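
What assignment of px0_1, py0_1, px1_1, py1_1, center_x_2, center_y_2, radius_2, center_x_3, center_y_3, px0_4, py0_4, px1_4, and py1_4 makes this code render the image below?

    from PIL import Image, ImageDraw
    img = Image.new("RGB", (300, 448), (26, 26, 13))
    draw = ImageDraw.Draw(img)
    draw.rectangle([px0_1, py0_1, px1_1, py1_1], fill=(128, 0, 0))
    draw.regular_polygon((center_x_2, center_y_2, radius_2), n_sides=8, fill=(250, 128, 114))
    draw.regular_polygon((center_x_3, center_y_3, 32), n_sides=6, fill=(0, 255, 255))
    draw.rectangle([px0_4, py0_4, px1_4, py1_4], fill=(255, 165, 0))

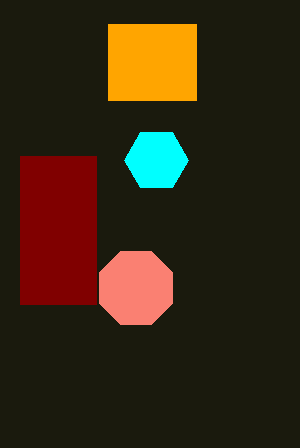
px0_1 = 20, py0_1 = 156, px1_1 = 96, py1_1 = 304, center_x_2 = 136, center_y_2 = 288, radius_2 = 40, center_x_3 = 156, center_y_3 = 160, px0_4 = 108, py0_4 = 24, px1_4 = 196, py1_4 = 100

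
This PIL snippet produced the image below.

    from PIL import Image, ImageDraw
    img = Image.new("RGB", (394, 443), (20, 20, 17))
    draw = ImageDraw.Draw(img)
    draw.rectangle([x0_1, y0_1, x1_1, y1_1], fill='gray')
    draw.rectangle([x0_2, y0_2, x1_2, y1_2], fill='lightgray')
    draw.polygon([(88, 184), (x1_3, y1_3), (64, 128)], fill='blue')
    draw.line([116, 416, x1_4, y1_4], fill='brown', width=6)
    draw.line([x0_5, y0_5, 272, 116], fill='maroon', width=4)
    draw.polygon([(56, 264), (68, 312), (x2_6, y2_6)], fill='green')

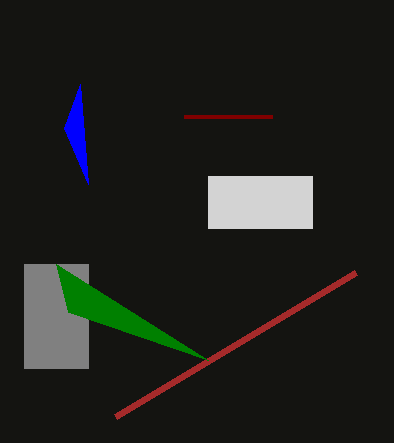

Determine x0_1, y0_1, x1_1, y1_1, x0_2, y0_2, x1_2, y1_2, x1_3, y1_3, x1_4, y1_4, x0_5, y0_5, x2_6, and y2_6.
x0_1 = 24
y0_1 = 264
x1_1 = 88
y1_1 = 368
x0_2 = 208
y0_2 = 176
x1_2 = 312
y1_2 = 228
x1_3 = 80
y1_3 = 84
x1_4 = 356
y1_4 = 272
x0_5 = 184
y0_5 = 116
x2_6 = 208
y2_6 = 360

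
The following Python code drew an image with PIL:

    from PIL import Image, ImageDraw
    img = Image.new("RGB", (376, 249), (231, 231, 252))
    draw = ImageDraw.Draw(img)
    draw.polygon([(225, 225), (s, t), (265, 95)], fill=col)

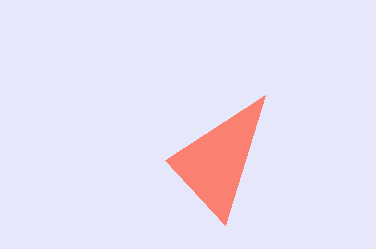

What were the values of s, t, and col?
s = 165, t = 160, col = 'salmon'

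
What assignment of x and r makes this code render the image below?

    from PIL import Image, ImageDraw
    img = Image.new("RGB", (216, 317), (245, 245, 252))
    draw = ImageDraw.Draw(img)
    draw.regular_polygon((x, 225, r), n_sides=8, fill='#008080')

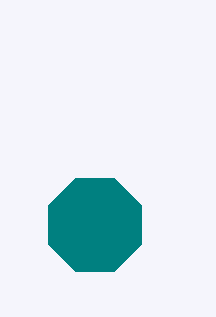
x = 95, r = 50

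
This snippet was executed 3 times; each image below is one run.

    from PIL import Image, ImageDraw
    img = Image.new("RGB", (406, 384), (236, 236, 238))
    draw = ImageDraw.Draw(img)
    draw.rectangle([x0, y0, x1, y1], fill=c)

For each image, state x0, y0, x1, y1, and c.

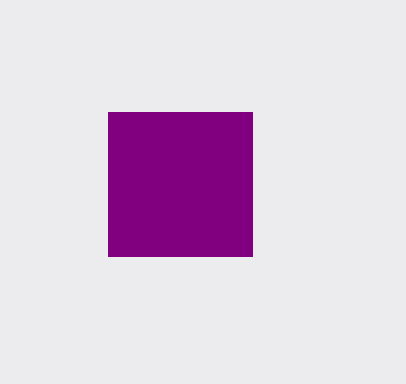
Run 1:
x0 = 108; y0 = 112; x1 = 252; y1 = 256; c = 'purple'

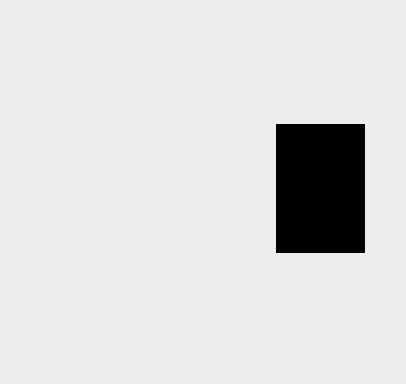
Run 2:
x0 = 276
y0 = 124
x1 = 364
y1 = 252
c = 'black'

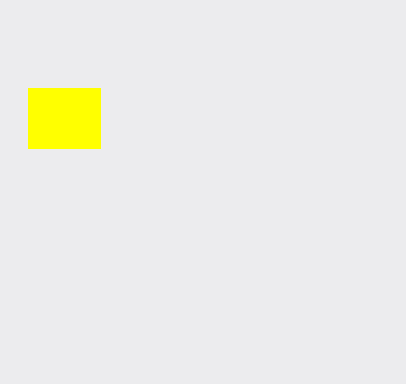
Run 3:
x0 = 28; y0 = 88; x1 = 100; y1 = 148; c = 'yellow'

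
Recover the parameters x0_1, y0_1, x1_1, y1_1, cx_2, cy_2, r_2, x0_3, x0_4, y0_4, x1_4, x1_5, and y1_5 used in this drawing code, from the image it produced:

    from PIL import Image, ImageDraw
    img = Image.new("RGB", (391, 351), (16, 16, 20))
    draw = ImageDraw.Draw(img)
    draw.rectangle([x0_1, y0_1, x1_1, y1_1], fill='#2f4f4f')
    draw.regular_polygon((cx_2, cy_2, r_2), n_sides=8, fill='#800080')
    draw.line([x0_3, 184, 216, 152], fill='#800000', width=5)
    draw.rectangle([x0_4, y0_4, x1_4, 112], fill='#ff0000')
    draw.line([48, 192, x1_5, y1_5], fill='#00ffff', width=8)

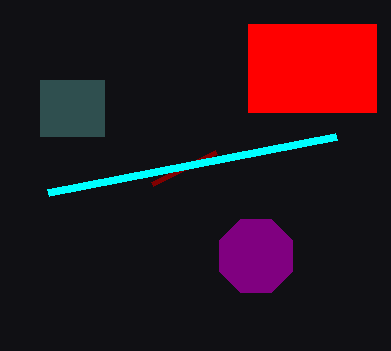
x0_1 = 40, y0_1 = 80, x1_1 = 104, y1_1 = 136, cx_2 = 256, cy_2 = 256, r_2 = 40, x0_3 = 152, x0_4 = 248, y0_4 = 24, x1_4 = 376, x1_5 = 336, y1_5 = 136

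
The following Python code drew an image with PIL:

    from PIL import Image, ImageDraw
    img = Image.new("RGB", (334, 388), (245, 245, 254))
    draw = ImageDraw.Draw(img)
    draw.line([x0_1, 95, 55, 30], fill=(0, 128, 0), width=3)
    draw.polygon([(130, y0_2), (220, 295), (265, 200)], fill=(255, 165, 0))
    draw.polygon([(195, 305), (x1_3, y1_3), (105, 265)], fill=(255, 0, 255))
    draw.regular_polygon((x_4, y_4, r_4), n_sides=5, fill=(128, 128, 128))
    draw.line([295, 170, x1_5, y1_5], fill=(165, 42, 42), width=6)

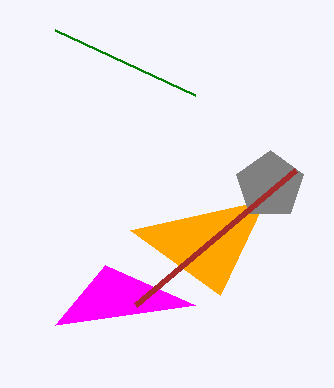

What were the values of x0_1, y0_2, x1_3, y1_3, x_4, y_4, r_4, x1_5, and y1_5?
x0_1 = 195, y0_2 = 230, x1_3 = 55, y1_3 = 325, x_4 = 270, y_4 = 185, r_4 = 35, x1_5 = 135, y1_5 = 305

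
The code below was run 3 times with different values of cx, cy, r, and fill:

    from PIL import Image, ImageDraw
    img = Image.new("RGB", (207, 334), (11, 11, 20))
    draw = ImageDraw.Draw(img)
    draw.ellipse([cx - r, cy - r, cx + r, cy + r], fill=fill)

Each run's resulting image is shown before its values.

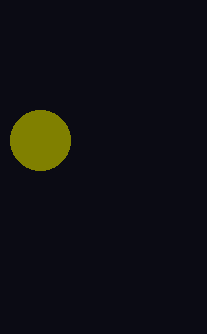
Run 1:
cx = 40, cy = 140, r = 30, fill = 'olive'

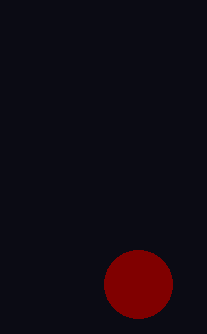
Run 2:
cx = 138, cy = 284, r = 34, fill = 'maroon'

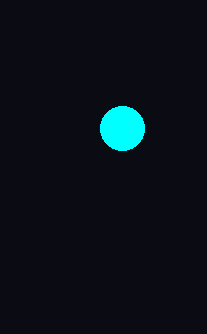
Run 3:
cx = 122; cy = 128; r = 22; fill = 'cyan'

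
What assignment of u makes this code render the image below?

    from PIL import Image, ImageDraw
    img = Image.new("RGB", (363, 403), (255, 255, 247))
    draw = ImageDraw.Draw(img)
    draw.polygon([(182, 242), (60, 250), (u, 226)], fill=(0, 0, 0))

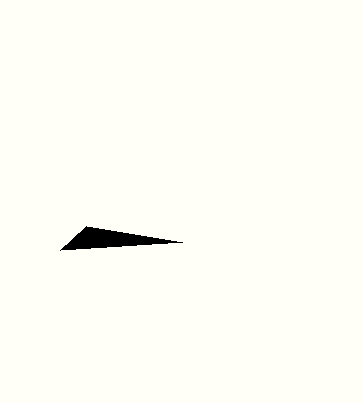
u = 86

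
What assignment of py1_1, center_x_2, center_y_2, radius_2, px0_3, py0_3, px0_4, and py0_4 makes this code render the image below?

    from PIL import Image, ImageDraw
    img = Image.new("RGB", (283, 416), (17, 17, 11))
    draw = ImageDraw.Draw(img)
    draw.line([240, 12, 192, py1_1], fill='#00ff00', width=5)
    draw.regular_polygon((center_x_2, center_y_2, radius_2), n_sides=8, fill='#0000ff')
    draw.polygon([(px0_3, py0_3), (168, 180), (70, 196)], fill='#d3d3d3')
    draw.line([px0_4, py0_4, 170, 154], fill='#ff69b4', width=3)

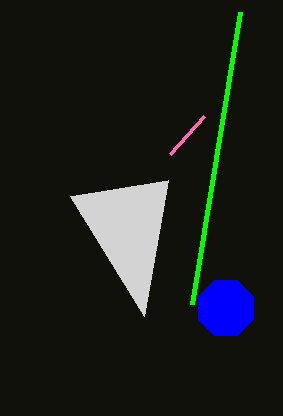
py1_1 = 304, center_x_2 = 226, center_y_2 = 308, radius_2 = 30, px0_3 = 144, py0_3 = 316, px0_4 = 204, py0_4 = 116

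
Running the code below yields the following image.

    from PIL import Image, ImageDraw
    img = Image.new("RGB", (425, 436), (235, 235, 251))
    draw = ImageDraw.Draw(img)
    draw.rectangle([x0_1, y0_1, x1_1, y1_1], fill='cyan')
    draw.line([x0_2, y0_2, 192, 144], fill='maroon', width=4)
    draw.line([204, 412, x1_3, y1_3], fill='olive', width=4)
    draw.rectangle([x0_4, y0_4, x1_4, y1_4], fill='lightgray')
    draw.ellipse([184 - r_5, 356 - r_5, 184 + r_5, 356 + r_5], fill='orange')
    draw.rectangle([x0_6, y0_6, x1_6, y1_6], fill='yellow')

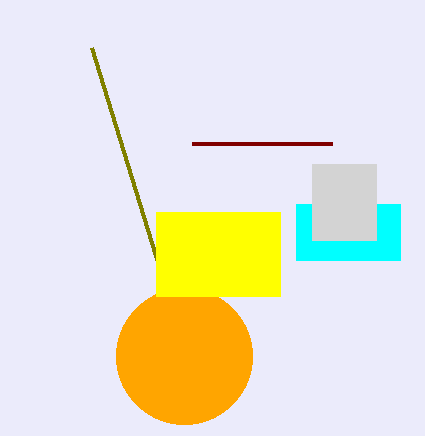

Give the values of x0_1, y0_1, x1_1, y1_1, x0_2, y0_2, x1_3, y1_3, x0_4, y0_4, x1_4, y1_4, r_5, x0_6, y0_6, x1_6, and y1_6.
x0_1 = 296, y0_1 = 204, x1_1 = 400, y1_1 = 260, x0_2 = 332, y0_2 = 144, x1_3 = 92, y1_3 = 48, x0_4 = 312, y0_4 = 164, x1_4 = 376, y1_4 = 240, r_5 = 68, x0_6 = 156, y0_6 = 212, x1_6 = 280, y1_6 = 296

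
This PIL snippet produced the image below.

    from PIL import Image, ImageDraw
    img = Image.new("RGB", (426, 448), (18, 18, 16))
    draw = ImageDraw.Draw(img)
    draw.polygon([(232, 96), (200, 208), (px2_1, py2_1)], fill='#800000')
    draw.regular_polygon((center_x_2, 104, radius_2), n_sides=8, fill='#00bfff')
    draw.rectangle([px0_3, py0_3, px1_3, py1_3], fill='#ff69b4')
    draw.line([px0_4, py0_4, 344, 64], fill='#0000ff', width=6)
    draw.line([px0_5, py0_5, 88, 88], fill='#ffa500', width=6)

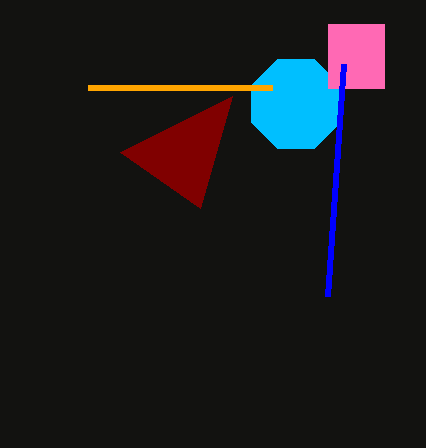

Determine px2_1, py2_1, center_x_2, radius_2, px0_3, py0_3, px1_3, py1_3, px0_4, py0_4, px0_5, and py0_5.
px2_1 = 120, py2_1 = 152, center_x_2 = 296, radius_2 = 48, px0_3 = 328, py0_3 = 24, px1_3 = 384, py1_3 = 88, px0_4 = 328, py0_4 = 296, px0_5 = 272, py0_5 = 88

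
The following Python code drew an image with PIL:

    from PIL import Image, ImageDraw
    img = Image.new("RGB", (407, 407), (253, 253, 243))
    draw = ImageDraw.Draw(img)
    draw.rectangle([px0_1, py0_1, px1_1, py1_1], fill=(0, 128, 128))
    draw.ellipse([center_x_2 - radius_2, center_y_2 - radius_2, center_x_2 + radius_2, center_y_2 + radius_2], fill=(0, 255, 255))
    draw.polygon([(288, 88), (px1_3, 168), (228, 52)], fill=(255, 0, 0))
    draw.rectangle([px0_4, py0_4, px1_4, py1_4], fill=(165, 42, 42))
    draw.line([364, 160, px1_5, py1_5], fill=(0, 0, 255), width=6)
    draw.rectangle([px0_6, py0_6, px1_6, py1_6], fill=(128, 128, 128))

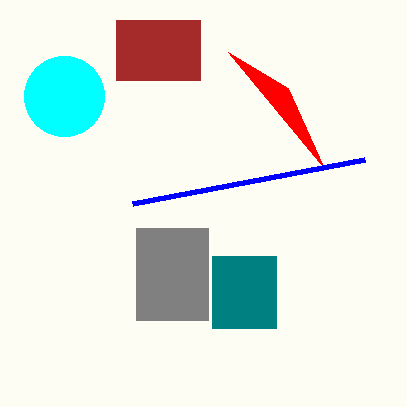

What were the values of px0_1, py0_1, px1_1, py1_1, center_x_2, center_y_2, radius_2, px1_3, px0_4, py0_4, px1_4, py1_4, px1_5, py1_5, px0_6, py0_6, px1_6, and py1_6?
px0_1 = 212; py0_1 = 256; px1_1 = 276; py1_1 = 328; center_x_2 = 64; center_y_2 = 96; radius_2 = 40; px1_3 = 324; px0_4 = 116; py0_4 = 20; px1_4 = 200; py1_4 = 80; px1_5 = 132; py1_5 = 204; px0_6 = 136; py0_6 = 228; px1_6 = 208; py1_6 = 320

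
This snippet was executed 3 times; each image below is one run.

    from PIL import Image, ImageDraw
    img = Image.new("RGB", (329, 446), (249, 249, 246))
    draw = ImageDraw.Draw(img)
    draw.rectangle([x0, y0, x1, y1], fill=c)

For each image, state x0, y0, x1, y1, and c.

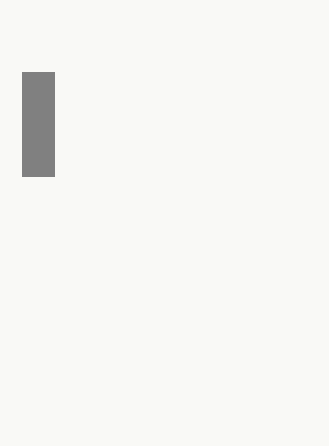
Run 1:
x0 = 22; y0 = 72; x1 = 54; y1 = 176; c = 'gray'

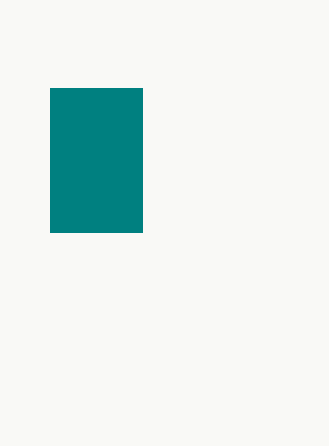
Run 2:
x0 = 50, y0 = 88, x1 = 142, y1 = 232, c = 'teal'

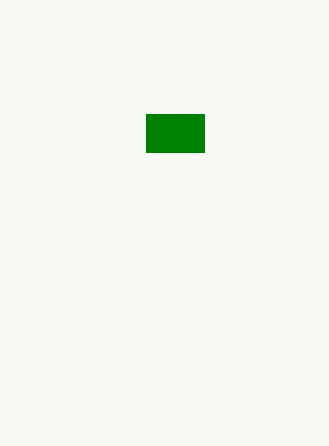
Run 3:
x0 = 146; y0 = 114; x1 = 204; y1 = 152; c = 'green'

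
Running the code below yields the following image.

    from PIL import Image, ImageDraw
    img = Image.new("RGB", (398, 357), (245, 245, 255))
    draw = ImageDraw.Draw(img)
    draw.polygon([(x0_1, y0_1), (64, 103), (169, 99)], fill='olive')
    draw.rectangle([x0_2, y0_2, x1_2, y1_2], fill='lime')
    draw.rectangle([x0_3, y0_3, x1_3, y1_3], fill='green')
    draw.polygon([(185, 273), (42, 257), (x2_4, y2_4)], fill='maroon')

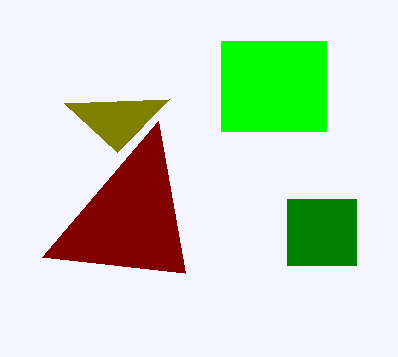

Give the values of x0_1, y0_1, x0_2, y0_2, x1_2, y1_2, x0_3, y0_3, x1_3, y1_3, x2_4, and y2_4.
x0_1 = 117
y0_1 = 152
x0_2 = 221
y0_2 = 41
x1_2 = 326
y1_2 = 131
x0_3 = 287
y0_3 = 199
x1_3 = 356
y1_3 = 265
x2_4 = 158
y2_4 = 121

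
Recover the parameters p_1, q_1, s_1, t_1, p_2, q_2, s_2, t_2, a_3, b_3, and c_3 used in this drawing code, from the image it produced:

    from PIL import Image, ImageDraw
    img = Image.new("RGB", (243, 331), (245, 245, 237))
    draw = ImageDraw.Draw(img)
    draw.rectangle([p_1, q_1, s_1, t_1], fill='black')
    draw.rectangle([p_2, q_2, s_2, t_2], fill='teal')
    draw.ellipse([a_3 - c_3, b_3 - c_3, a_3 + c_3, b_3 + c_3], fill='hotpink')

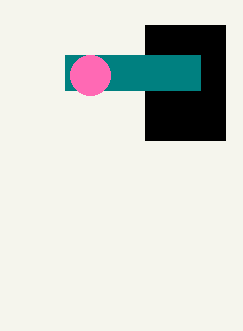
p_1 = 145
q_1 = 25
s_1 = 225
t_1 = 140
p_2 = 65
q_2 = 55
s_2 = 200
t_2 = 90
a_3 = 90
b_3 = 75
c_3 = 20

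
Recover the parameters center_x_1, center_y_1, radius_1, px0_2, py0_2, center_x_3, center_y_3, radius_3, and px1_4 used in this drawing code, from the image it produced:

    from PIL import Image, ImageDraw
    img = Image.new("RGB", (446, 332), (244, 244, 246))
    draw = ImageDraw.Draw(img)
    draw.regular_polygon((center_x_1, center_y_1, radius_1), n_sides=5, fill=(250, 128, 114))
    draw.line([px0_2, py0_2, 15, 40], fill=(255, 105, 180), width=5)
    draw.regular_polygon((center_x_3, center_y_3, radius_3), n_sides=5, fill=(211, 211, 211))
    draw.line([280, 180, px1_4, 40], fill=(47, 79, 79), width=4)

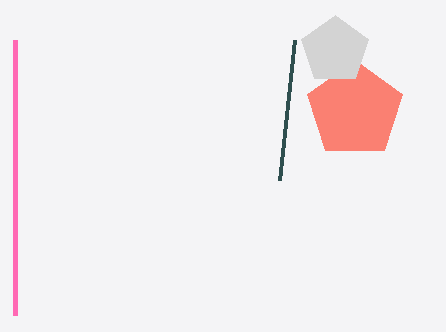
center_x_1 = 355; center_y_1 = 110; radius_1 = 50; px0_2 = 15; py0_2 = 315; center_x_3 = 335; center_y_3 = 50; radius_3 = 35; px1_4 = 295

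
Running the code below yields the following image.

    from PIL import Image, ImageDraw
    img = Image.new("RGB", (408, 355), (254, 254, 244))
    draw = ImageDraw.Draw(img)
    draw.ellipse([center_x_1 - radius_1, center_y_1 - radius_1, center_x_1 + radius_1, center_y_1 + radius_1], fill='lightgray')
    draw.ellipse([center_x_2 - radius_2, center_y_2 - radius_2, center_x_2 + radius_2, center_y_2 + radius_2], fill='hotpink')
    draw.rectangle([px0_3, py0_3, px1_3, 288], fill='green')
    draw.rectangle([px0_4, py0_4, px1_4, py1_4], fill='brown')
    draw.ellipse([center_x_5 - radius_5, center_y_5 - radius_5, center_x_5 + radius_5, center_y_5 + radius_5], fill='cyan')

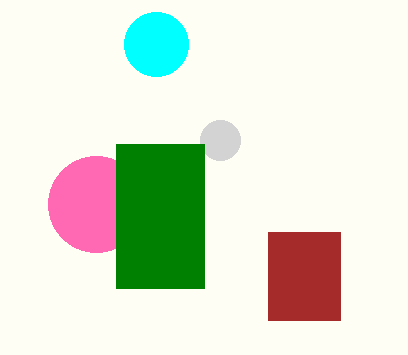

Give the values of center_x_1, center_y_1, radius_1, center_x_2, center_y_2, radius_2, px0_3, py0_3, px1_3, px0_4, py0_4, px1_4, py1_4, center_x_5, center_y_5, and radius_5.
center_x_1 = 220; center_y_1 = 140; radius_1 = 20; center_x_2 = 96; center_y_2 = 204; radius_2 = 48; px0_3 = 116; py0_3 = 144; px1_3 = 204; px0_4 = 268; py0_4 = 232; px1_4 = 340; py1_4 = 320; center_x_5 = 156; center_y_5 = 44; radius_5 = 32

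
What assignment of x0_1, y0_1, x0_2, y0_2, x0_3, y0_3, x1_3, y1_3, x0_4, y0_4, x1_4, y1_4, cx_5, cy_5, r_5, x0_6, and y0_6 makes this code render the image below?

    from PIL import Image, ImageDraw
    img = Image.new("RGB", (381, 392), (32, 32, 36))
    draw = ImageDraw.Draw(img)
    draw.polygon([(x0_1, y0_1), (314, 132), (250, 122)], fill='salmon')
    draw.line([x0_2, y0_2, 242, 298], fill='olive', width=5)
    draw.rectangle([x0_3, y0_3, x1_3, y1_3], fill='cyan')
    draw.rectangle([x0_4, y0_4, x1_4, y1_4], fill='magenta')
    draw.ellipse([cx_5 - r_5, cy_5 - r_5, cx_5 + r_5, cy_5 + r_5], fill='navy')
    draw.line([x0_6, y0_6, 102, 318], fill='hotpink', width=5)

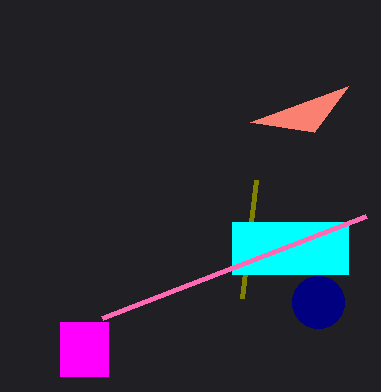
x0_1 = 348; y0_1 = 86; x0_2 = 256; y0_2 = 180; x0_3 = 232; y0_3 = 222; x1_3 = 348; y1_3 = 274; x0_4 = 60; y0_4 = 322; x1_4 = 108; y1_4 = 376; cx_5 = 318; cy_5 = 302; r_5 = 26; x0_6 = 366; y0_6 = 216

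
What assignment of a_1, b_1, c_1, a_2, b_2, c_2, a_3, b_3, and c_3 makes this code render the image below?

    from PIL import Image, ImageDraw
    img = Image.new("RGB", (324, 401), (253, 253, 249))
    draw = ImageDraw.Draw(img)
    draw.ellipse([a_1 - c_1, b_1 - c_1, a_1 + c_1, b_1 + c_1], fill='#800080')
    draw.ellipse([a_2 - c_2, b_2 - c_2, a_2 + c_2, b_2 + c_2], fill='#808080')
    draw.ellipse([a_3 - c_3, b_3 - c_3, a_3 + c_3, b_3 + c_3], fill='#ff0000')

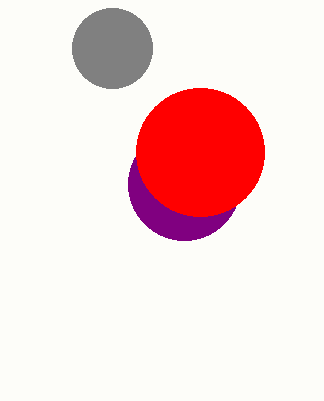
a_1 = 184; b_1 = 184; c_1 = 56; a_2 = 112; b_2 = 48; c_2 = 40; a_3 = 200; b_3 = 152; c_3 = 64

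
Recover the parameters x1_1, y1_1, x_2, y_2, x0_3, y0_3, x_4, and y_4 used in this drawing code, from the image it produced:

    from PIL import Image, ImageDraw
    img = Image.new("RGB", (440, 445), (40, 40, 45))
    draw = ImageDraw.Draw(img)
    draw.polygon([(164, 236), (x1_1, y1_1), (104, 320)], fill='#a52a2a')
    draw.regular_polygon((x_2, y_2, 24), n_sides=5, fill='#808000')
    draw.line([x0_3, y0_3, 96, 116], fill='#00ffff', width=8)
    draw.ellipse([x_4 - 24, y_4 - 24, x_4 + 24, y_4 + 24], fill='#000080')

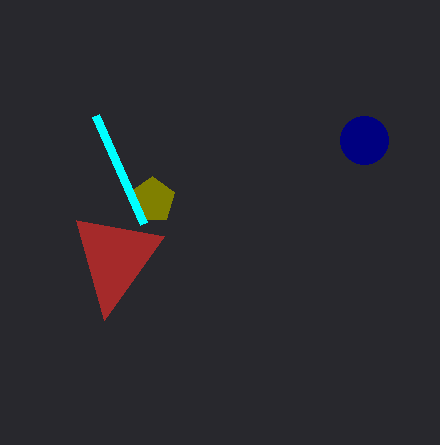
x1_1 = 76; y1_1 = 220; x_2 = 152; y_2 = 200; x0_3 = 144; y0_3 = 224; x_4 = 364; y_4 = 140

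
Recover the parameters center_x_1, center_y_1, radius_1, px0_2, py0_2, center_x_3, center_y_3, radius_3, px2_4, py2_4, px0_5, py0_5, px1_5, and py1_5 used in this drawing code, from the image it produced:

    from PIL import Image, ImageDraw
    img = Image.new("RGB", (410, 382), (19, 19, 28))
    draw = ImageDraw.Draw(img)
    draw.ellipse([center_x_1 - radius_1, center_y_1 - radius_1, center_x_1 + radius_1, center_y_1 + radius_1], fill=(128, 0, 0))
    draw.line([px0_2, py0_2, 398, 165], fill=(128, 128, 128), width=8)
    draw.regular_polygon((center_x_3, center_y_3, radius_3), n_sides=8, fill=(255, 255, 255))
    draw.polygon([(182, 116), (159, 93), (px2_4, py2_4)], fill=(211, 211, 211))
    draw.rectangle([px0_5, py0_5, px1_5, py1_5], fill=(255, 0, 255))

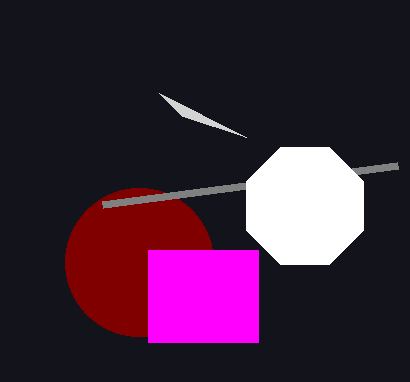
center_x_1 = 139, center_y_1 = 262, radius_1 = 74, px0_2 = 103, py0_2 = 204, center_x_3 = 305, center_y_3 = 206, radius_3 = 63, px2_4 = 246, py2_4 = 137, px0_5 = 148, py0_5 = 250, px1_5 = 258, py1_5 = 342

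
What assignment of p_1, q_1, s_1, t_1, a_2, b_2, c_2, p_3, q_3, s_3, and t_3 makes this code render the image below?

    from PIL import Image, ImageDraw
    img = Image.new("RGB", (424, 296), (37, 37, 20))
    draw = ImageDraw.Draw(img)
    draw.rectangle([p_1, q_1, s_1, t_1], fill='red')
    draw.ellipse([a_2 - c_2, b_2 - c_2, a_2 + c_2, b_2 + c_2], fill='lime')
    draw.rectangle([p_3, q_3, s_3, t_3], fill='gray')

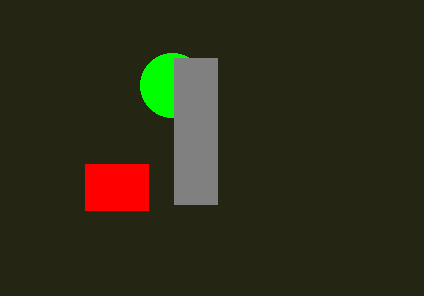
p_1 = 85, q_1 = 164, s_1 = 148, t_1 = 210, a_2 = 172, b_2 = 85, c_2 = 32, p_3 = 174, q_3 = 58, s_3 = 217, t_3 = 204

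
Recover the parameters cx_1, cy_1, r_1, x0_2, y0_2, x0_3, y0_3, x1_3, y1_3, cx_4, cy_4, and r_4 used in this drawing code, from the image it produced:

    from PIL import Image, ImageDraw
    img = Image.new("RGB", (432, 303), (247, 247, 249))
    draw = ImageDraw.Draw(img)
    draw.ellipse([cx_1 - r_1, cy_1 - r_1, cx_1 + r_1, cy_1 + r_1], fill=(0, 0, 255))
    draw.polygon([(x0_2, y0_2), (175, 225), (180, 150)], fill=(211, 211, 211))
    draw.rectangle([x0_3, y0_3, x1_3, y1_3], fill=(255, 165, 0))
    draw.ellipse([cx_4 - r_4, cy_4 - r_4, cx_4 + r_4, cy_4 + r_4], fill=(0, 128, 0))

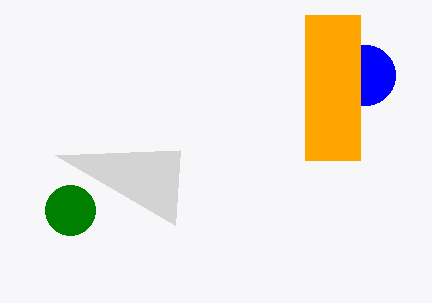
cx_1 = 365; cy_1 = 75; r_1 = 30; x0_2 = 55; y0_2 = 155; x0_3 = 305; y0_3 = 15; x1_3 = 360; y1_3 = 160; cx_4 = 70; cy_4 = 210; r_4 = 25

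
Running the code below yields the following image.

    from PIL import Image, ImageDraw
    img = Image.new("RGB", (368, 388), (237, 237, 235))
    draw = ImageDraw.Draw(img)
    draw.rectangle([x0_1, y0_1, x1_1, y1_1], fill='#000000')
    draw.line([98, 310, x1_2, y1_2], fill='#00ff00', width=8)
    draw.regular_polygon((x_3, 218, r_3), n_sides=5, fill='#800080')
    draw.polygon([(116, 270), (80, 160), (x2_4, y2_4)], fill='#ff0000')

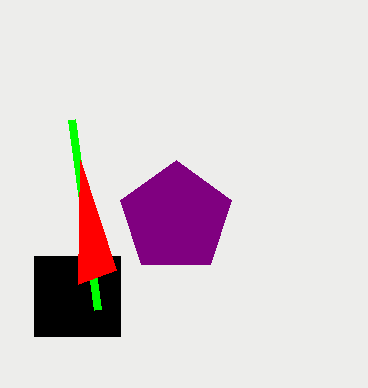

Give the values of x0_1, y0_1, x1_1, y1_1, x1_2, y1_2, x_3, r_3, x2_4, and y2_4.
x0_1 = 34, y0_1 = 256, x1_1 = 120, y1_1 = 336, x1_2 = 72, y1_2 = 120, x_3 = 176, r_3 = 58, x2_4 = 78, y2_4 = 284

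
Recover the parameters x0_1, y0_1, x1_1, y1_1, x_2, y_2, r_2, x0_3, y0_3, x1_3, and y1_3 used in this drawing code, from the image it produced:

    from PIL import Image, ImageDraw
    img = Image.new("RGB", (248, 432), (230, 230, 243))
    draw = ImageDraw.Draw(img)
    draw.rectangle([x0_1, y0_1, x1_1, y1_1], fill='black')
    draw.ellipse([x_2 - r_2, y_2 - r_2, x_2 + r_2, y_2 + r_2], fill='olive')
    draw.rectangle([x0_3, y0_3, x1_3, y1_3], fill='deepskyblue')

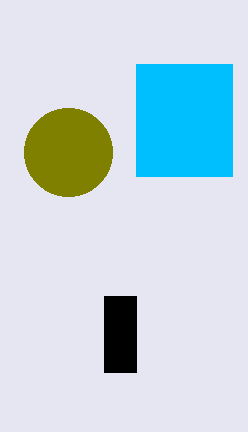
x0_1 = 104, y0_1 = 296, x1_1 = 136, y1_1 = 372, x_2 = 68, y_2 = 152, r_2 = 44, x0_3 = 136, y0_3 = 64, x1_3 = 232, y1_3 = 176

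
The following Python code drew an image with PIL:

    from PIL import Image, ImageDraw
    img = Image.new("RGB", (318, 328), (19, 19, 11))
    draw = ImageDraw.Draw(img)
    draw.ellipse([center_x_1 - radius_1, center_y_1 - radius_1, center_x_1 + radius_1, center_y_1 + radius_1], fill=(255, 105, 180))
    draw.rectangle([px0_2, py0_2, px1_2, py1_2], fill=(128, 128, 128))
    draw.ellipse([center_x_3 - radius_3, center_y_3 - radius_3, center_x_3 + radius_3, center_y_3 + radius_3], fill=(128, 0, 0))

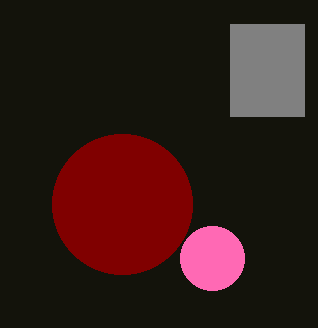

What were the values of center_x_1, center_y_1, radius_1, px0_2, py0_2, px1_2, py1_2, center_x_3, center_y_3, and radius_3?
center_x_1 = 212; center_y_1 = 258; radius_1 = 32; px0_2 = 230; py0_2 = 24; px1_2 = 304; py1_2 = 116; center_x_3 = 122; center_y_3 = 204; radius_3 = 70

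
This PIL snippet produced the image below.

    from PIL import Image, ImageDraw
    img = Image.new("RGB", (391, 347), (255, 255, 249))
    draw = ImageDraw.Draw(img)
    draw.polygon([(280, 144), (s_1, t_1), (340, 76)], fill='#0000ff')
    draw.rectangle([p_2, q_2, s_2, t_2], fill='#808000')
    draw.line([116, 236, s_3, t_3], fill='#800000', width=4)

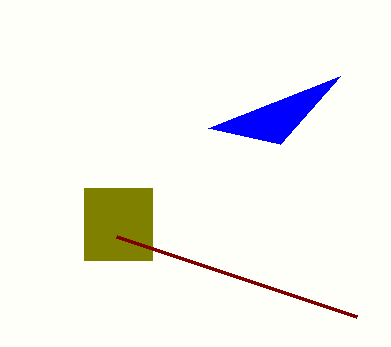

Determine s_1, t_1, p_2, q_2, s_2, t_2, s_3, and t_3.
s_1 = 208, t_1 = 128, p_2 = 84, q_2 = 188, s_2 = 152, t_2 = 260, s_3 = 356, t_3 = 316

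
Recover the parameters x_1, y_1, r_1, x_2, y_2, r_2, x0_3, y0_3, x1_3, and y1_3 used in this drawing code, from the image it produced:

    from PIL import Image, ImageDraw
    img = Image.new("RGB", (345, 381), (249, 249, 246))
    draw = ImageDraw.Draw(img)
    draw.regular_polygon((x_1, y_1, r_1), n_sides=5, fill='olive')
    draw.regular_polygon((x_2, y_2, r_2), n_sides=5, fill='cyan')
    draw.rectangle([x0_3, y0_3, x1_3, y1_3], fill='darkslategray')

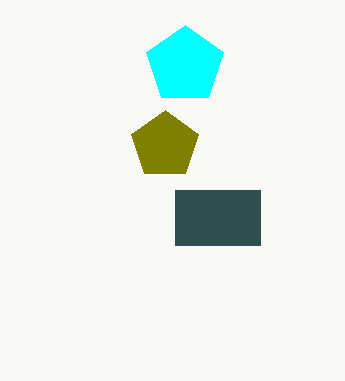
x_1 = 165; y_1 = 145; r_1 = 35; x_2 = 185; y_2 = 65; r_2 = 40; x0_3 = 175; y0_3 = 190; x1_3 = 260; y1_3 = 245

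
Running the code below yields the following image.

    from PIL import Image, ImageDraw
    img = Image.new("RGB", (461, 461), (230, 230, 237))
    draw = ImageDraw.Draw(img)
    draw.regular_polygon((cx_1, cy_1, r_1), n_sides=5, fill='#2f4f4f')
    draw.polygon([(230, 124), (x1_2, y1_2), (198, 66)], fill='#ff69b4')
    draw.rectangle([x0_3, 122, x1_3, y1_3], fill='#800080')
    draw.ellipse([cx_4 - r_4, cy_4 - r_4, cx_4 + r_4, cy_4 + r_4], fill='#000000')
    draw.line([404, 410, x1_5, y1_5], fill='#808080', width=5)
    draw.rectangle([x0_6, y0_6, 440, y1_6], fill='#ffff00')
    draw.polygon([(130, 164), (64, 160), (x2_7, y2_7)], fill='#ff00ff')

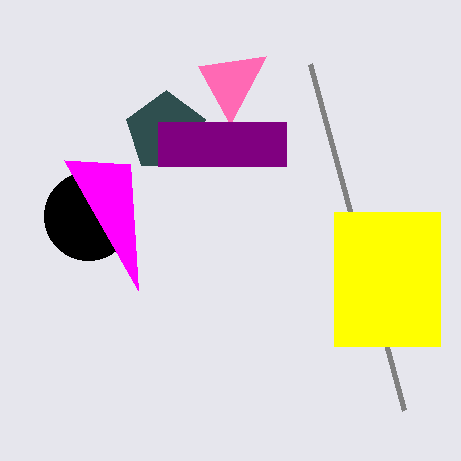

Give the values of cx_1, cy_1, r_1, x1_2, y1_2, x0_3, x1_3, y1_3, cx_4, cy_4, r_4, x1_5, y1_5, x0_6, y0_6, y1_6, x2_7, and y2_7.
cx_1 = 166, cy_1 = 132, r_1 = 42, x1_2 = 266, y1_2 = 56, x0_3 = 158, x1_3 = 286, y1_3 = 166, cx_4 = 88, cy_4 = 216, r_4 = 44, x1_5 = 310, y1_5 = 64, x0_6 = 334, y0_6 = 212, y1_6 = 346, x2_7 = 138, y2_7 = 290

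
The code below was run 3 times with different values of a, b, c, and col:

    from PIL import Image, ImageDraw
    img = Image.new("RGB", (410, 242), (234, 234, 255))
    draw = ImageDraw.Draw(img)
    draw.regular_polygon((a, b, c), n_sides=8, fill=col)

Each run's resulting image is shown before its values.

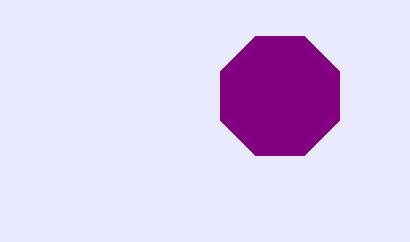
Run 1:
a = 280; b = 96; c = 64; col = 'purple'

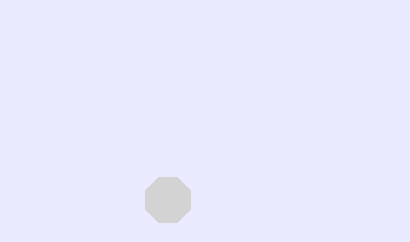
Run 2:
a = 168
b = 200
c = 24
col = 'lightgray'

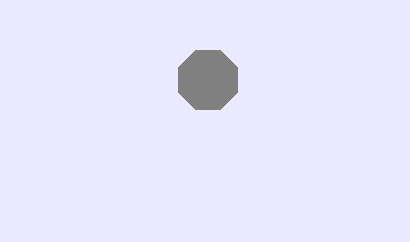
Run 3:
a = 208, b = 80, c = 32, col = 'gray'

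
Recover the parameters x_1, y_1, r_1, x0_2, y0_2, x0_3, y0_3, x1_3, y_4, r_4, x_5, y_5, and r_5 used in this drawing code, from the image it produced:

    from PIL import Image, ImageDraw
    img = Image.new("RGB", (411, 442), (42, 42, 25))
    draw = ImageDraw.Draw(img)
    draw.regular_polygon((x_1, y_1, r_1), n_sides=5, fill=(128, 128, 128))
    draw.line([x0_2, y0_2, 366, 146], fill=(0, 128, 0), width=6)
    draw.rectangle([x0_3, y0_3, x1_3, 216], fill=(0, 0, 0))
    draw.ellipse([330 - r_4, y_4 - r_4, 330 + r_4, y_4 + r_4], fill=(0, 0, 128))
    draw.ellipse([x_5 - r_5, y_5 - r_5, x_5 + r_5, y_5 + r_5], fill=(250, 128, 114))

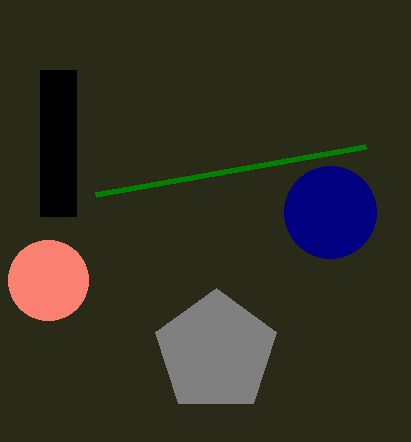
x_1 = 216, y_1 = 352, r_1 = 64, x0_2 = 96, y0_2 = 194, x0_3 = 40, y0_3 = 70, x1_3 = 76, y_4 = 212, r_4 = 46, x_5 = 48, y_5 = 280, r_5 = 40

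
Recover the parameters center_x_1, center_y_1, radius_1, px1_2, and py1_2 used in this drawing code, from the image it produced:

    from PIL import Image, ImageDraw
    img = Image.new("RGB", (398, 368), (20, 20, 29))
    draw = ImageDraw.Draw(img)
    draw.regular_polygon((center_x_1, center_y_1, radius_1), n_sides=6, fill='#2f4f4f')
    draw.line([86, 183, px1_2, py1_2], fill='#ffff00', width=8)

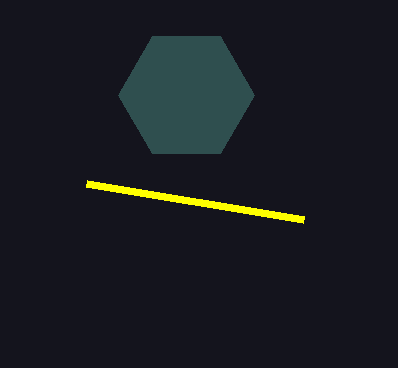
center_x_1 = 186, center_y_1 = 95, radius_1 = 68, px1_2 = 303, py1_2 = 219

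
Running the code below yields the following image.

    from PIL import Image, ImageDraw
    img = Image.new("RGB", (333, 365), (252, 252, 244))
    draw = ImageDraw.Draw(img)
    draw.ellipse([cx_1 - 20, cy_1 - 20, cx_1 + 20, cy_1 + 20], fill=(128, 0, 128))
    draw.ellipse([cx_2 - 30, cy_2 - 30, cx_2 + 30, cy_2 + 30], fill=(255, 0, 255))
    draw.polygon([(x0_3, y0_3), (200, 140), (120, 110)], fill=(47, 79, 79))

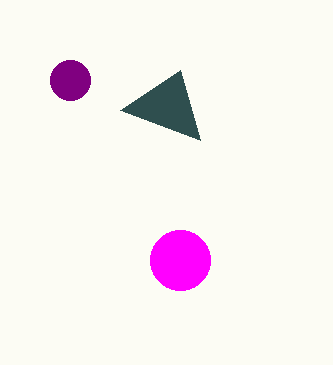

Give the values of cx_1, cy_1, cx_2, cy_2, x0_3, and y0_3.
cx_1 = 70, cy_1 = 80, cx_2 = 180, cy_2 = 260, x0_3 = 180, y0_3 = 70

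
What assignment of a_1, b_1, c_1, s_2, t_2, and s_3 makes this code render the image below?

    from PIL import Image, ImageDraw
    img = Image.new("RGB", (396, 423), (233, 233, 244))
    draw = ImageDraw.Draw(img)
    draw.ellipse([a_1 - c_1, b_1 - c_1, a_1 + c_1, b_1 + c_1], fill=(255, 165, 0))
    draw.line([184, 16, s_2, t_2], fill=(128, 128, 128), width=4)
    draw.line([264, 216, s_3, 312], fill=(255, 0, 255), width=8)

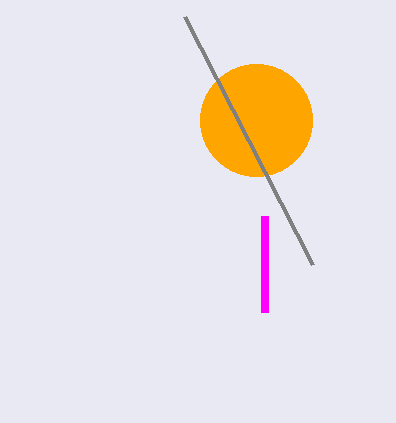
a_1 = 256, b_1 = 120, c_1 = 56, s_2 = 312, t_2 = 264, s_3 = 264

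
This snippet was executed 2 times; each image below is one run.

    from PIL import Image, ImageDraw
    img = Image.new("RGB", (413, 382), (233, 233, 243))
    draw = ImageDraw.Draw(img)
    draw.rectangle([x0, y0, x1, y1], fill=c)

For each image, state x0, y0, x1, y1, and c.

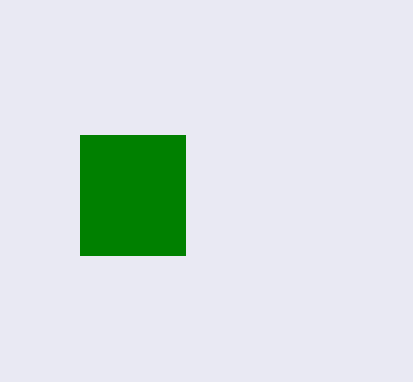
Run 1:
x0 = 80, y0 = 135, x1 = 185, y1 = 255, c = 'green'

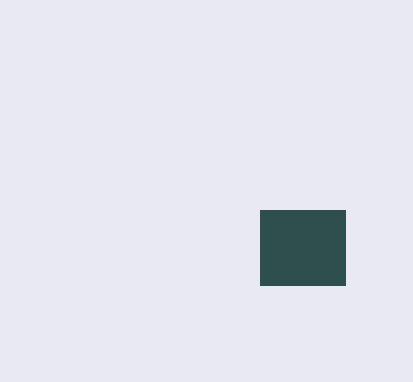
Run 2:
x0 = 260, y0 = 210, x1 = 345, y1 = 285, c = 'darkslategray'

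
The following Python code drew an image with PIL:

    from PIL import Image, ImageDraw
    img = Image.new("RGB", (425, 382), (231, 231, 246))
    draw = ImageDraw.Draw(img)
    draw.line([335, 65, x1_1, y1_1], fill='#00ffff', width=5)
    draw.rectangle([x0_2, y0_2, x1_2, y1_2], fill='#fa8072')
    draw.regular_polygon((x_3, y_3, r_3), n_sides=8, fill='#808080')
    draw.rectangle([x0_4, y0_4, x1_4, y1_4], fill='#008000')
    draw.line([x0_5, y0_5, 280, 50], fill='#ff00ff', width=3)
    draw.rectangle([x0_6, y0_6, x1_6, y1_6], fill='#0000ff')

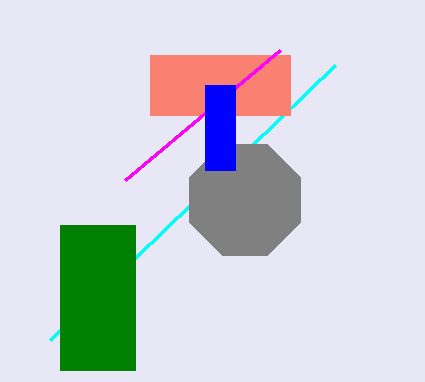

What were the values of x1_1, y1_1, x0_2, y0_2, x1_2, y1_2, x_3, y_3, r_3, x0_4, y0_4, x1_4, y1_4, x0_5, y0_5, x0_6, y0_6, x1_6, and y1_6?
x1_1 = 50; y1_1 = 340; x0_2 = 150; y0_2 = 55; x1_2 = 290; y1_2 = 115; x_3 = 245; y_3 = 200; r_3 = 60; x0_4 = 60; y0_4 = 225; x1_4 = 135; y1_4 = 370; x0_5 = 125; y0_5 = 180; x0_6 = 205; y0_6 = 85; x1_6 = 235; y1_6 = 170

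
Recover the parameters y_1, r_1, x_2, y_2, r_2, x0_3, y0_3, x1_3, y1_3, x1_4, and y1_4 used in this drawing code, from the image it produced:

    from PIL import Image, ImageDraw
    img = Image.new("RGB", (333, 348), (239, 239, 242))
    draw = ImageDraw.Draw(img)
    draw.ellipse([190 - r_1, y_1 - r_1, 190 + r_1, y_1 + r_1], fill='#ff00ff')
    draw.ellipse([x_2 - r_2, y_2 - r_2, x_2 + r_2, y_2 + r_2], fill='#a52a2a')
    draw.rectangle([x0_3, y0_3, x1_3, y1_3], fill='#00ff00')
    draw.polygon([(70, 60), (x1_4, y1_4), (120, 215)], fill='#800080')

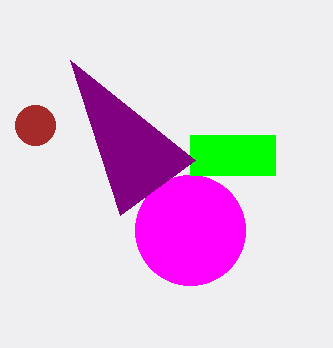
y_1 = 230
r_1 = 55
x_2 = 35
y_2 = 125
r_2 = 20
x0_3 = 190
y0_3 = 135
x1_3 = 275
y1_3 = 175
x1_4 = 195
y1_4 = 160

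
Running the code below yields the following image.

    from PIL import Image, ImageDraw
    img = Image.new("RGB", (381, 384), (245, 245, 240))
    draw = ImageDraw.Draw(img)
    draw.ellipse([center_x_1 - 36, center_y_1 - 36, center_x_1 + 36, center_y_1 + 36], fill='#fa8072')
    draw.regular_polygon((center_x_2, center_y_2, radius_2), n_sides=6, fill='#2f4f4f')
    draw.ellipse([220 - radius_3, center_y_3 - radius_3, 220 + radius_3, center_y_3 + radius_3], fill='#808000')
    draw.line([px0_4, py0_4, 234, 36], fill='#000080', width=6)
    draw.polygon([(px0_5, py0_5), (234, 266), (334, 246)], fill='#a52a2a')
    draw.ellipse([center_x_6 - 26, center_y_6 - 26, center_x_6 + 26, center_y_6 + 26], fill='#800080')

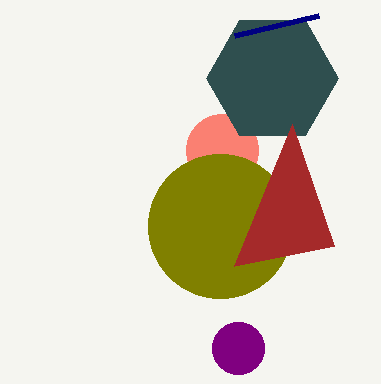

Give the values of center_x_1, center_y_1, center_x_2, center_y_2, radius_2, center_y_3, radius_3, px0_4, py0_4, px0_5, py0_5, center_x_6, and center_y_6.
center_x_1 = 222
center_y_1 = 150
center_x_2 = 272
center_y_2 = 78
radius_2 = 66
center_y_3 = 226
radius_3 = 72
px0_4 = 318
py0_4 = 16
px0_5 = 292
py0_5 = 124
center_x_6 = 238
center_y_6 = 348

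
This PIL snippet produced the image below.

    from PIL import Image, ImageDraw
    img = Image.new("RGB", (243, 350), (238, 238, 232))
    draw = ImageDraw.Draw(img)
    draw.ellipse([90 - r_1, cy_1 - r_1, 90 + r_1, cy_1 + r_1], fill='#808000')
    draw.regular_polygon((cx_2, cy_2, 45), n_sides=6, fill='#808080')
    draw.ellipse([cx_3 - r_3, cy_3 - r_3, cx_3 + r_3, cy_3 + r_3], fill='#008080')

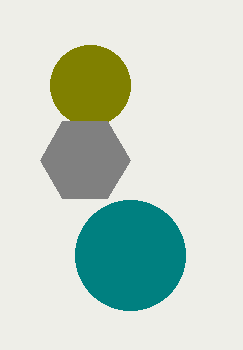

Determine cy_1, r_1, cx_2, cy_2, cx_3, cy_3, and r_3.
cy_1 = 85; r_1 = 40; cx_2 = 85; cy_2 = 160; cx_3 = 130; cy_3 = 255; r_3 = 55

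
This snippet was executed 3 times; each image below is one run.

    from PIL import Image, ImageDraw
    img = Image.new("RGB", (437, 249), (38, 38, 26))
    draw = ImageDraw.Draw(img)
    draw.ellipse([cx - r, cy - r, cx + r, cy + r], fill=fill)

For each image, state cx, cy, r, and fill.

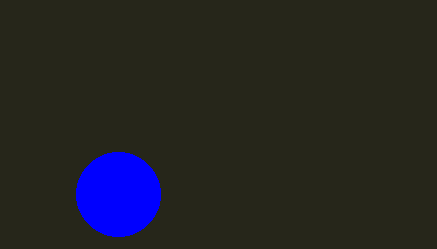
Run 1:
cx = 118; cy = 194; r = 42; fill = 'blue'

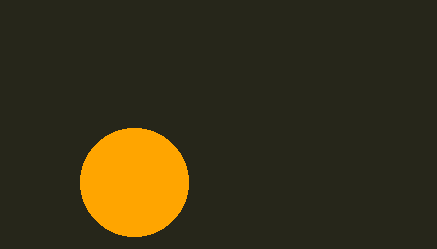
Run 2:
cx = 134; cy = 182; r = 54; fill = 'orange'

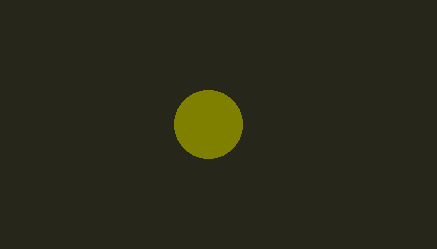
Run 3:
cx = 208; cy = 124; r = 34; fill = 'olive'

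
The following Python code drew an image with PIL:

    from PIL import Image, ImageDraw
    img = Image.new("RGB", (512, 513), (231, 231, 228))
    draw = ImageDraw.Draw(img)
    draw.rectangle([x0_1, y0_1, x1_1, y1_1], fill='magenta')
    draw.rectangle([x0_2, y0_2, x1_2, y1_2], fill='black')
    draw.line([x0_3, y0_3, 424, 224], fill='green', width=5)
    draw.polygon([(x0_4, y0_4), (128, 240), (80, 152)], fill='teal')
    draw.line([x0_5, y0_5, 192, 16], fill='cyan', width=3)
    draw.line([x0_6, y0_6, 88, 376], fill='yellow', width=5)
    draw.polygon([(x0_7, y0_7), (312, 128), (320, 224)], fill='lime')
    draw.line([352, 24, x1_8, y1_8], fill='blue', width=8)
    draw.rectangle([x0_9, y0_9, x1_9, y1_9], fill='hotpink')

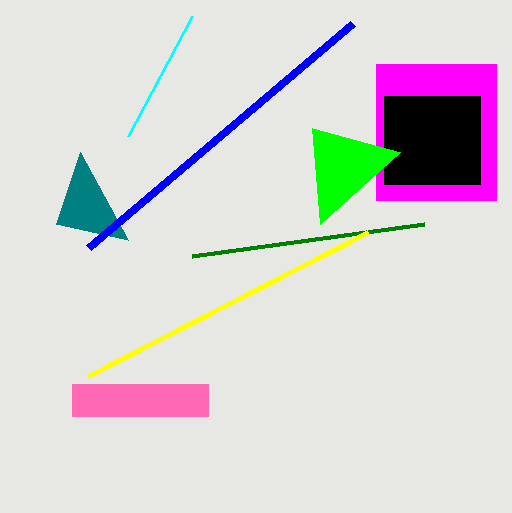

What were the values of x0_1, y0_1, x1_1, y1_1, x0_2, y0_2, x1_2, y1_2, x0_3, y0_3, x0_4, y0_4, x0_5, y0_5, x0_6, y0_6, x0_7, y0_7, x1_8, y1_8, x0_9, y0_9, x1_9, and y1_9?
x0_1 = 376, y0_1 = 64, x1_1 = 496, y1_1 = 200, x0_2 = 384, y0_2 = 96, x1_2 = 480, y1_2 = 184, x0_3 = 192, y0_3 = 256, x0_4 = 56, y0_4 = 224, x0_5 = 128, y0_5 = 136, x0_6 = 368, y0_6 = 232, x0_7 = 400, y0_7 = 152, x1_8 = 88, y1_8 = 248, x0_9 = 72, y0_9 = 384, x1_9 = 208, y1_9 = 416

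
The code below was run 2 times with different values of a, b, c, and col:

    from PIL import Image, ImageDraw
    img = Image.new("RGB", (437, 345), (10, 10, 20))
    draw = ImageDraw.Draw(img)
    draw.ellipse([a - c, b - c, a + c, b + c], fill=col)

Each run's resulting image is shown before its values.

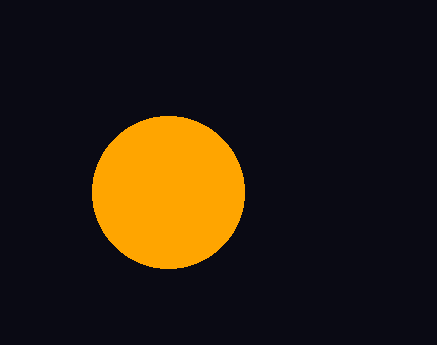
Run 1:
a = 168; b = 192; c = 76; col = 'orange'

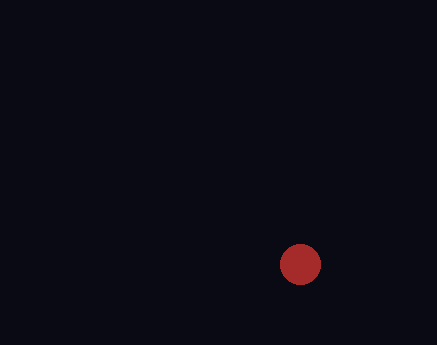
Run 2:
a = 300
b = 264
c = 20
col = 'brown'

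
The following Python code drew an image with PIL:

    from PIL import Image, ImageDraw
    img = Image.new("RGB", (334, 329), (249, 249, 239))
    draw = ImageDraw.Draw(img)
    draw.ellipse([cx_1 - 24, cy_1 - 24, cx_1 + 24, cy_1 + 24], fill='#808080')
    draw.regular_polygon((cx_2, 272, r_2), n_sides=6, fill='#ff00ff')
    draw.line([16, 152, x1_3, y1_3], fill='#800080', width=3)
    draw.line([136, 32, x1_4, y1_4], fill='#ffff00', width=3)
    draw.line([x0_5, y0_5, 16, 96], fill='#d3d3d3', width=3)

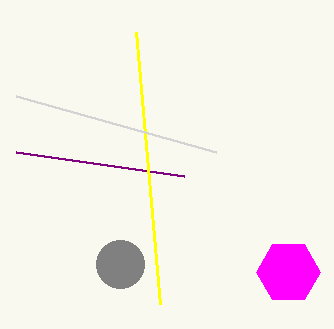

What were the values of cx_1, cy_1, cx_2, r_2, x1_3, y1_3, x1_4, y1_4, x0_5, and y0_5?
cx_1 = 120; cy_1 = 264; cx_2 = 288; r_2 = 32; x1_3 = 184; y1_3 = 176; x1_4 = 160; y1_4 = 304; x0_5 = 216; y0_5 = 152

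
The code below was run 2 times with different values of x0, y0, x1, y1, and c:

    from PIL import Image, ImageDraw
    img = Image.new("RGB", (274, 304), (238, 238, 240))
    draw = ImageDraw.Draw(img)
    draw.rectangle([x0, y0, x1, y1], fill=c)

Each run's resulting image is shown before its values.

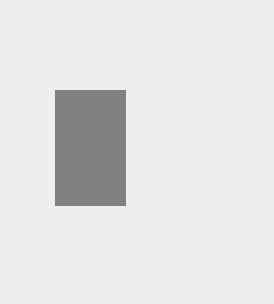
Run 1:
x0 = 55; y0 = 90; x1 = 125; y1 = 205; c = 'gray'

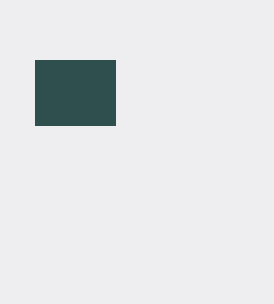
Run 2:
x0 = 35; y0 = 60; x1 = 115; y1 = 125; c = 'darkslategray'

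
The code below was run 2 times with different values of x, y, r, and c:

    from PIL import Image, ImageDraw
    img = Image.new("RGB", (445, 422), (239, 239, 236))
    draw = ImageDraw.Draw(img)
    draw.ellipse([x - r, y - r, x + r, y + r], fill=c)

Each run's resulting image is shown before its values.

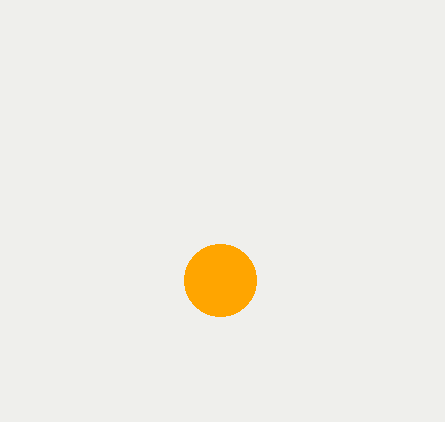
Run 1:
x = 220, y = 280, r = 36, c = 'orange'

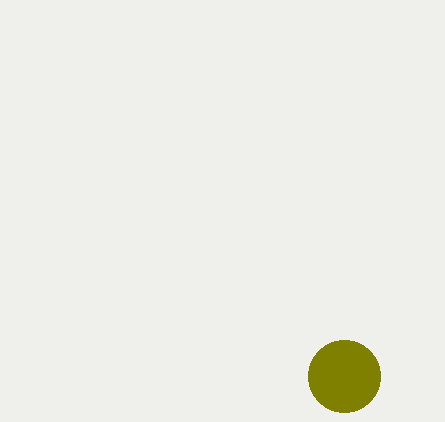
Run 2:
x = 344, y = 376, r = 36, c = 'olive'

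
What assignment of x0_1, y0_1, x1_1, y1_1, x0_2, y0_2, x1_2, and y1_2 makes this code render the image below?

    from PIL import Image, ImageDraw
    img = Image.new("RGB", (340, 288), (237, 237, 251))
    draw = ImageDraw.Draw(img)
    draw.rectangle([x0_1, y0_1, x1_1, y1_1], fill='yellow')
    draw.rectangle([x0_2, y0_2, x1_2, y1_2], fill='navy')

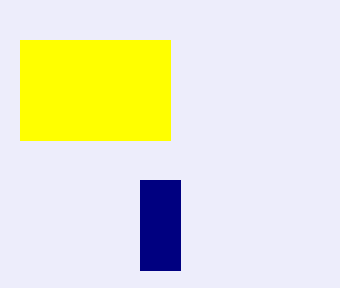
x0_1 = 20, y0_1 = 40, x1_1 = 170, y1_1 = 140, x0_2 = 140, y0_2 = 180, x1_2 = 180, y1_2 = 270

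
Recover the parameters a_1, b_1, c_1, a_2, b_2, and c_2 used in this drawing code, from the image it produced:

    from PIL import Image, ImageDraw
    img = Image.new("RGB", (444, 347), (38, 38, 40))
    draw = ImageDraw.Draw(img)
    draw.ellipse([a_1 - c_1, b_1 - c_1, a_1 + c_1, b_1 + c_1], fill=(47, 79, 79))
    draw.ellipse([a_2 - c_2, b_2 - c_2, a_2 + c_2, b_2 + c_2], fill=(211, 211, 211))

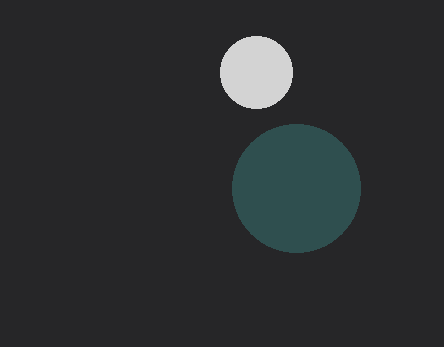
a_1 = 296, b_1 = 188, c_1 = 64, a_2 = 256, b_2 = 72, c_2 = 36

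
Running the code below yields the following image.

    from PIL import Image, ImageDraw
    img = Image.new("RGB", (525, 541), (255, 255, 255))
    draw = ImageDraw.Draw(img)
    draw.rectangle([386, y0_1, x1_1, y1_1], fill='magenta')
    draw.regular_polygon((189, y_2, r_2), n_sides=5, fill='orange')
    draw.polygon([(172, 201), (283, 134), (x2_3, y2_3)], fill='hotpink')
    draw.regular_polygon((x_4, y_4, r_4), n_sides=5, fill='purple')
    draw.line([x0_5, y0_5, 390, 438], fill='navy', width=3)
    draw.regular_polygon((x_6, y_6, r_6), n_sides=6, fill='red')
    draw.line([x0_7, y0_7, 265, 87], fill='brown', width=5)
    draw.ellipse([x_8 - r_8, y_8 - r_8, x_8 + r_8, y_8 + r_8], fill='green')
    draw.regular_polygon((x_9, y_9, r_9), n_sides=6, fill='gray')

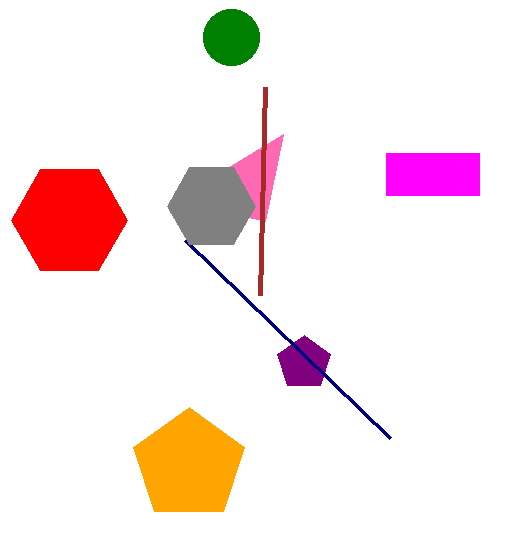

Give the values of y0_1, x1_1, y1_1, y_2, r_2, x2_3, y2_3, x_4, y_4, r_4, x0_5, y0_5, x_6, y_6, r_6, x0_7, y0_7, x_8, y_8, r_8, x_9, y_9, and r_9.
y0_1 = 153, x1_1 = 479, y1_1 = 195, y_2 = 465, r_2 = 58, x2_3 = 265, y2_3 = 221, x_4 = 304, y_4 = 363, r_4 = 28, x0_5 = 185, y0_5 = 240, x_6 = 69, y_6 = 220, r_6 = 58, x0_7 = 260, y0_7 = 295, x_8 = 231, y_8 = 37, r_8 = 28, x_9 = 211, y_9 = 206, r_9 = 44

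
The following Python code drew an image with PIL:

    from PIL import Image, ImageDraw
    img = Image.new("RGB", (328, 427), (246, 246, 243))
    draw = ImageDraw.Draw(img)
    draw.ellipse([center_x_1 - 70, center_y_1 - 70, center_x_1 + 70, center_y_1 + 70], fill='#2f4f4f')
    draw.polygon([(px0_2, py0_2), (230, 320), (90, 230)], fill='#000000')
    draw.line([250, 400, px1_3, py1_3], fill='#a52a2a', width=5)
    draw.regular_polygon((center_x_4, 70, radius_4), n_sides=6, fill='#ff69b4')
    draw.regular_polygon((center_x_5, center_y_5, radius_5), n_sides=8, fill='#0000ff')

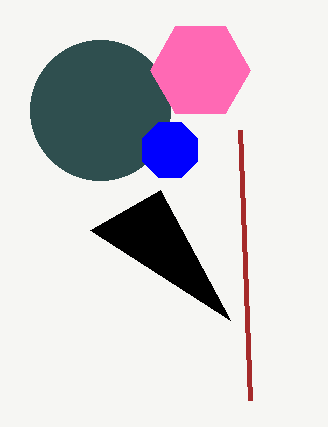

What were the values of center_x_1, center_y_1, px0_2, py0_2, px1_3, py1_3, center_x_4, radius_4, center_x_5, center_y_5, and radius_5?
center_x_1 = 100
center_y_1 = 110
px0_2 = 160
py0_2 = 190
px1_3 = 240
py1_3 = 130
center_x_4 = 200
radius_4 = 50
center_x_5 = 170
center_y_5 = 150
radius_5 = 30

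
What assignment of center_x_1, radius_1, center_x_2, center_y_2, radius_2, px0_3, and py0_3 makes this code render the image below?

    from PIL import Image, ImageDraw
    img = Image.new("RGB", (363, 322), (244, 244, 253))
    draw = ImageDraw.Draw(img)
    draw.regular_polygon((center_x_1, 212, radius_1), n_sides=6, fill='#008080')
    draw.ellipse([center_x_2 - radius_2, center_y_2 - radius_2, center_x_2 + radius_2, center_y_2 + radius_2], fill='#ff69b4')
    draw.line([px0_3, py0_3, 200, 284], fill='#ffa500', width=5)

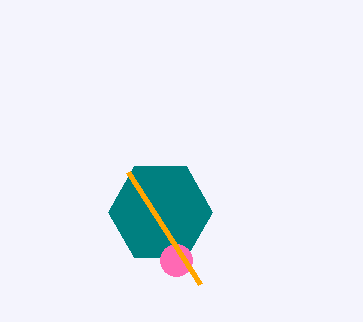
center_x_1 = 160, radius_1 = 52, center_x_2 = 176, center_y_2 = 260, radius_2 = 16, px0_3 = 128, py0_3 = 172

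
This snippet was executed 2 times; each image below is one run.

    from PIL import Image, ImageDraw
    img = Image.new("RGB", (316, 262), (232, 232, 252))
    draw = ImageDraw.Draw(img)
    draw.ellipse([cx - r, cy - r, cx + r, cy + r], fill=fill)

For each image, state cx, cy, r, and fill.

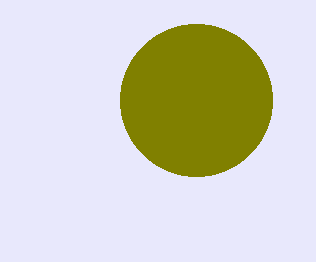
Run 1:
cx = 196
cy = 100
r = 76
fill = 'olive'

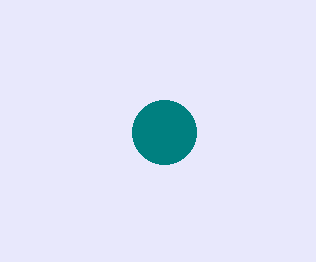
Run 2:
cx = 164; cy = 132; r = 32; fill = 'teal'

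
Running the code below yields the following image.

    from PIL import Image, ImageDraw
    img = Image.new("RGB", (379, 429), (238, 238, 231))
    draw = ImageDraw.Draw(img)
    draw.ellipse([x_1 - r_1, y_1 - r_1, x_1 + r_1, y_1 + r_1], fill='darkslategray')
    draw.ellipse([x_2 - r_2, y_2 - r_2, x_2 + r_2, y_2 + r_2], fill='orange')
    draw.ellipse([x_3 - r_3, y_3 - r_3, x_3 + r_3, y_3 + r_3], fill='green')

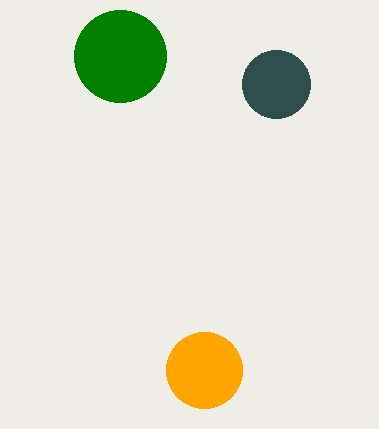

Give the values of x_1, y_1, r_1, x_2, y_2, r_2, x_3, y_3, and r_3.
x_1 = 276
y_1 = 84
r_1 = 34
x_2 = 204
y_2 = 370
r_2 = 38
x_3 = 120
y_3 = 56
r_3 = 46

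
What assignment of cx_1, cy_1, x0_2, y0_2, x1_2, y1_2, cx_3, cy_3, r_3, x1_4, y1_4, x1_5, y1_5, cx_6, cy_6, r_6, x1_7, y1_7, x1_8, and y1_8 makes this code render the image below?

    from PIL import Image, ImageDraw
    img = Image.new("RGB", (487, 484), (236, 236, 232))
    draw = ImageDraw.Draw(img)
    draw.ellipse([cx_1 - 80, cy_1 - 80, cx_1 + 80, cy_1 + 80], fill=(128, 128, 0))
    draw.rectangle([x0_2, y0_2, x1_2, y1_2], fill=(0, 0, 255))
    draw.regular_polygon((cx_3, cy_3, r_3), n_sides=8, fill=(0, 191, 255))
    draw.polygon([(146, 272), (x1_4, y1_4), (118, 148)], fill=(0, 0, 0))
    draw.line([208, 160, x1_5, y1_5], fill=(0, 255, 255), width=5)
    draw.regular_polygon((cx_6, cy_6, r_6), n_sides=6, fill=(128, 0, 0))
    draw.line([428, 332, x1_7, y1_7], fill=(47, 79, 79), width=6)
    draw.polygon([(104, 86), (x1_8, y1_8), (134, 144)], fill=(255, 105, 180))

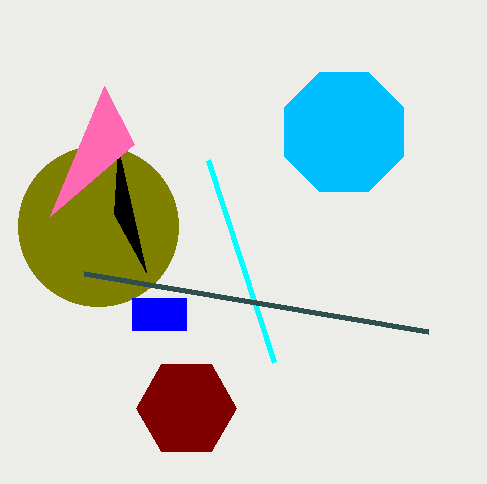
cx_1 = 98
cy_1 = 226
x0_2 = 132
y0_2 = 298
x1_2 = 186
y1_2 = 330
cx_3 = 344
cy_3 = 132
r_3 = 64
x1_4 = 114
y1_4 = 214
x1_5 = 274
y1_5 = 362
cx_6 = 186
cy_6 = 408
r_6 = 50
x1_7 = 84
y1_7 = 274
x1_8 = 50
y1_8 = 216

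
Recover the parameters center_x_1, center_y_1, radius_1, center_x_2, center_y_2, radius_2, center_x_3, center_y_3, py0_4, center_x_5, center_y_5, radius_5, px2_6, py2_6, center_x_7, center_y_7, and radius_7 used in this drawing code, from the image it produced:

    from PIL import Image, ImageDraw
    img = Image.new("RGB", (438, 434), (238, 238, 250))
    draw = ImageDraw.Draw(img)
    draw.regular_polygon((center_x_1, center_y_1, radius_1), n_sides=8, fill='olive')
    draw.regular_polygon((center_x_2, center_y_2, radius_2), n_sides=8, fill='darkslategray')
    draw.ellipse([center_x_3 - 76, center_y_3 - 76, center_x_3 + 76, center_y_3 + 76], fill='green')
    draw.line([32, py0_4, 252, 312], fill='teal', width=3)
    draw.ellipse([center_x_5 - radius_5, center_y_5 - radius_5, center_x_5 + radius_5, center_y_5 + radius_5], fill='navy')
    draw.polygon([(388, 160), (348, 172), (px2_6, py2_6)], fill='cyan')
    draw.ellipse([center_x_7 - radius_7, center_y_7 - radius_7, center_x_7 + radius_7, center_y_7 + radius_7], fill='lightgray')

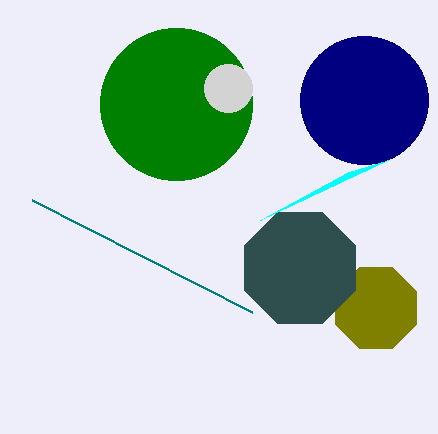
center_x_1 = 376, center_y_1 = 308, radius_1 = 44, center_x_2 = 300, center_y_2 = 268, radius_2 = 60, center_x_3 = 176, center_y_3 = 104, py0_4 = 200, center_x_5 = 364, center_y_5 = 100, radius_5 = 64, px2_6 = 260, py2_6 = 220, center_x_7 = 228, center_y_7 = 88, radius_7 = 24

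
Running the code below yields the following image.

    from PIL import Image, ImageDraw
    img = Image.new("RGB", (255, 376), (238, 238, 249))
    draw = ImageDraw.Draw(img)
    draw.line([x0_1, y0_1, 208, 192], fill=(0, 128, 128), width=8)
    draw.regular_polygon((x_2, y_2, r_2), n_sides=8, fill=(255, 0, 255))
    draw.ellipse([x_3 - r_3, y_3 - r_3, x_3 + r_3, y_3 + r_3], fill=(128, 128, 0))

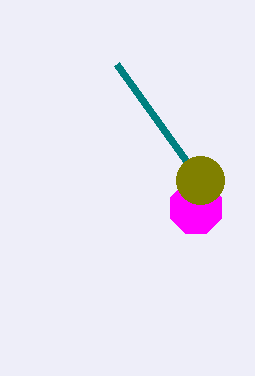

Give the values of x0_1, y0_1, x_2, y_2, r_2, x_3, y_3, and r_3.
x0_1 = 116; y0_1 = 64; x_2 = 196; y_2 = 208; r_2 = 28; x_3 = 200; y_3 = 180; r_3 = 24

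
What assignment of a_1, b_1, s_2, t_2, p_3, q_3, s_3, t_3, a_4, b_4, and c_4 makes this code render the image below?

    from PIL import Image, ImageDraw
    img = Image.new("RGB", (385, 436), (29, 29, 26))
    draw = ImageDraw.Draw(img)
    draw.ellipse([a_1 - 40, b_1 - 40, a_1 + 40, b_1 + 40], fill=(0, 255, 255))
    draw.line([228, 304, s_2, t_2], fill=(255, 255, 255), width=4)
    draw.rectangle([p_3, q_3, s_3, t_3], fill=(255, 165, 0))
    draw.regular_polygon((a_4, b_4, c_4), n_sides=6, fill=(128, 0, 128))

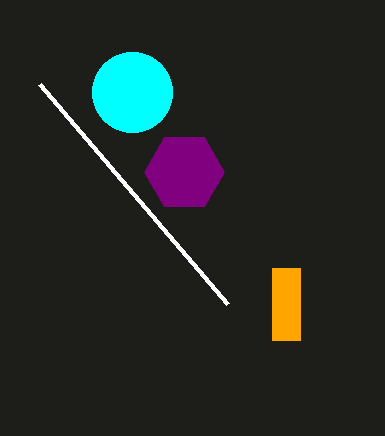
a_1 = 132
b_1 = 92
s_2 = 40
t_2 = 84
p_3 = 272
q_3 = 268
s_3 = 300
t_3 = 340
a_4 = 184
b_4 = 172
c_4 = 40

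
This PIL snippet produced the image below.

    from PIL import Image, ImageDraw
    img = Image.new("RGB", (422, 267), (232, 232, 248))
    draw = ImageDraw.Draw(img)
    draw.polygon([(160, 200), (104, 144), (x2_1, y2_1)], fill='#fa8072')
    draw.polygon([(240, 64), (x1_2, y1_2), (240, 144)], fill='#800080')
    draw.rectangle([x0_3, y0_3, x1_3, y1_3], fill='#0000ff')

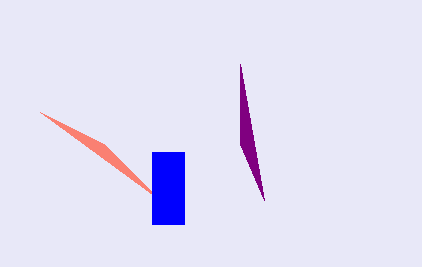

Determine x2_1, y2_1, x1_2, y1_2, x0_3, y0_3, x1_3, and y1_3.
x2_1 = 40; y2_1 = 112; x1_2 = 264; y1_2 = 200; x0_3 = 152; y0_3 = 152; x1_3 = 184; y1_3 = 224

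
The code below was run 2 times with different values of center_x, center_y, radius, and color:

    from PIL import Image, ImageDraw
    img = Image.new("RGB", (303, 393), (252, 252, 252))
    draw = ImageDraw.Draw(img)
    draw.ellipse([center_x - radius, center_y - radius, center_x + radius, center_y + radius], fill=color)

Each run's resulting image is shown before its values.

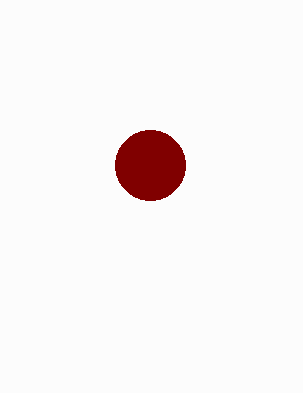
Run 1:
center_x = 150
center_y = 165
radius = 35
color = 'maroon'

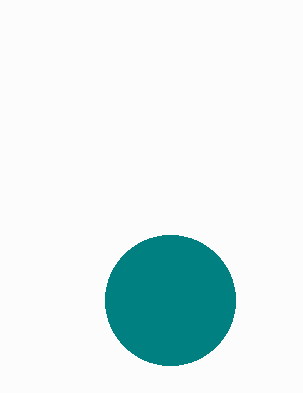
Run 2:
center_x = 170, center_y = 300, radius = 65, color = 'teal'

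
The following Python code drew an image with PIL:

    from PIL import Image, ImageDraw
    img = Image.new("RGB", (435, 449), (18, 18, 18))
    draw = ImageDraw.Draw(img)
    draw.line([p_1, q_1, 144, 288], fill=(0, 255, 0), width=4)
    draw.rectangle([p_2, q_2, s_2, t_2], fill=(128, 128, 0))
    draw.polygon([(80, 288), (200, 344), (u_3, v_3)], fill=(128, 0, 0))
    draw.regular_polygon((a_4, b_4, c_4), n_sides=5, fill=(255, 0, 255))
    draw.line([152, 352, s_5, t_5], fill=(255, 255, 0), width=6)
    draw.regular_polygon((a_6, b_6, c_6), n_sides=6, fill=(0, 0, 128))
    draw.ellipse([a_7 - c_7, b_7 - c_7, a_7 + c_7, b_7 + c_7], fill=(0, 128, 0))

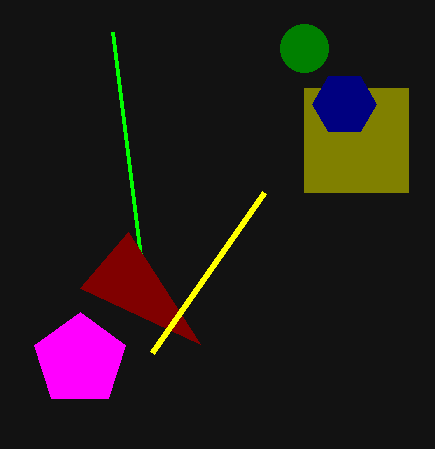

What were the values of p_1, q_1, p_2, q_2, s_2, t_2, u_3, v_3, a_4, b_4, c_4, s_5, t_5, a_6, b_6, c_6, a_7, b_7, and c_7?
p_1 = 112; q_1 = 32; p_2 = 304; q_2 = 88; s_2 = 408; t_2 = 192; u_3 = 128; v_3 = 232; a_4 = 80; b_4 = 360; c_4 = 48; s_5 = 264; t_5 = 192; a_6 = 344; b_6 = 104; c_6 = 32; a_7 = 304; b_7 = 48; c_7 = 24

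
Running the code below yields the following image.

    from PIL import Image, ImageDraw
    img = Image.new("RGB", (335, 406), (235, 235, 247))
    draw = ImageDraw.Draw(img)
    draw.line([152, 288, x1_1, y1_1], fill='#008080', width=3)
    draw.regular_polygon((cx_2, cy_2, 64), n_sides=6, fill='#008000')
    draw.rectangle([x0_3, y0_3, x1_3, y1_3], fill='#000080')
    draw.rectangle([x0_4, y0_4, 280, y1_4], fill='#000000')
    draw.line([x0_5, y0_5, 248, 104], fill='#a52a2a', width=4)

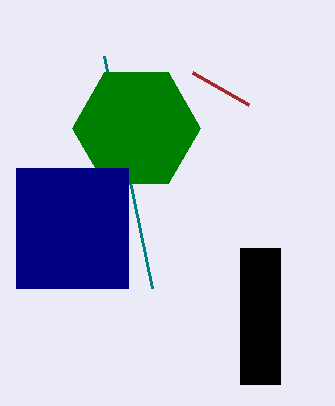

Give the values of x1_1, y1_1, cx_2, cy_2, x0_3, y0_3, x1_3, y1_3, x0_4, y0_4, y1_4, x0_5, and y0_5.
x1_1 = 104, y1_1 = 56, cx_2 = 136, cy_2 = 128, x0_3 = 16, y0_3 = 168, x1_3 = 128, y1_3 = 288, x0_4 = 240, y0_4 = 248, y1_4 = 384, x0_5 = 192, y0_5 = 72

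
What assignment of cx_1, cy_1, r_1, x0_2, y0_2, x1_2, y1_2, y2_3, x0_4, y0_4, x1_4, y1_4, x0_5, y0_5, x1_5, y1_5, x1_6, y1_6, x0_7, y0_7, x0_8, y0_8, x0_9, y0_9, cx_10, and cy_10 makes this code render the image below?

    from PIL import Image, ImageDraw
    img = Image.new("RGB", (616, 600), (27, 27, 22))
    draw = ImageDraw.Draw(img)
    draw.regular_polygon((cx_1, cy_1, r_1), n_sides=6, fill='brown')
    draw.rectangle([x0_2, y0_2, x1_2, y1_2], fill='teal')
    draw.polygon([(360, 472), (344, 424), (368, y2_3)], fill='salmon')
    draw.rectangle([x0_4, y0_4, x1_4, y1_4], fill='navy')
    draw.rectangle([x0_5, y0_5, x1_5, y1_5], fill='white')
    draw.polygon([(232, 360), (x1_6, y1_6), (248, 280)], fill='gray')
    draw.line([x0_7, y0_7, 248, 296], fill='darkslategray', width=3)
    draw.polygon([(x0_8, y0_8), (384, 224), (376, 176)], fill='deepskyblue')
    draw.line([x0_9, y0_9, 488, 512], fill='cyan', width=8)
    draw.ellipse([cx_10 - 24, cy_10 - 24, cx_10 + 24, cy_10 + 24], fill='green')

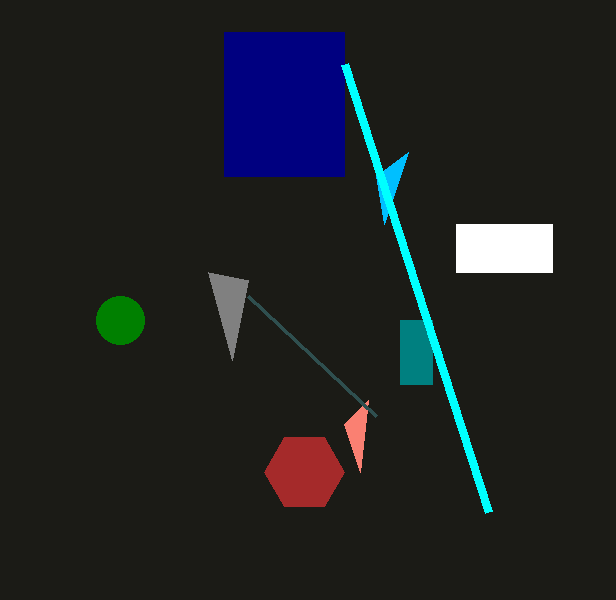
cx_1 = 304; cy_1 = 472; r_1 = 40; x0_2 = 400; y0_2 = 320; x1_2 = 432; y1_2 = 384; y2_3 = 400; x0_4 = 224; y0_4 = 32; x1_4 = 344; y1_4 = 176; x0_5 = 456; y0_5 = 224; x1_5 = 552; y1_5 = 272; x1_6 = 208; y1_6 = 272; x0_7 = 376; y0_7 = 416; x0_8 = 408; y0_8 = 152; x0_9 = 344; y0_9 = 64; cx_10 = 120; cy_10 = 320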